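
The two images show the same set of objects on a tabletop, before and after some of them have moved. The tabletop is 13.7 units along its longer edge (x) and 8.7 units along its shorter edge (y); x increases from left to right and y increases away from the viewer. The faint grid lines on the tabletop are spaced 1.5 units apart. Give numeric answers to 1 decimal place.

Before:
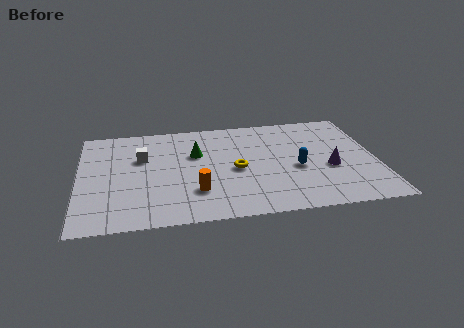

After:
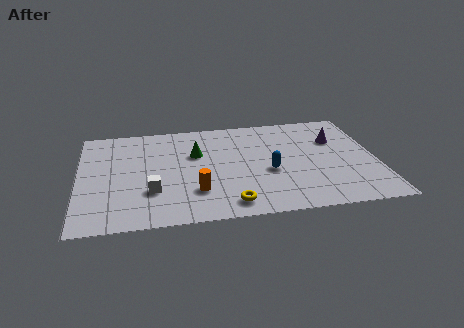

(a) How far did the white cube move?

2.9

The white cube was near (2.9, 5.6) before and (3.3, 2.7) after, so it travelled √(0.4² + 2.9²) ≈ 2.9 units.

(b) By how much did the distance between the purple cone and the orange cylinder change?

+1.2

They were about 6.3 units apart before and 7.5 after — 1.2 units further apart.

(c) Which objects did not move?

the green cone and the orange cylinder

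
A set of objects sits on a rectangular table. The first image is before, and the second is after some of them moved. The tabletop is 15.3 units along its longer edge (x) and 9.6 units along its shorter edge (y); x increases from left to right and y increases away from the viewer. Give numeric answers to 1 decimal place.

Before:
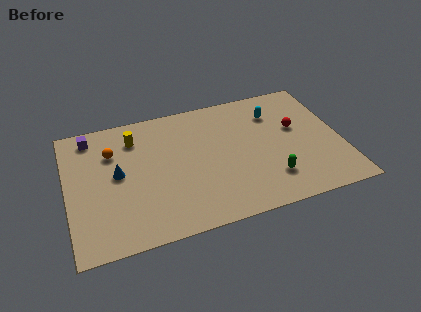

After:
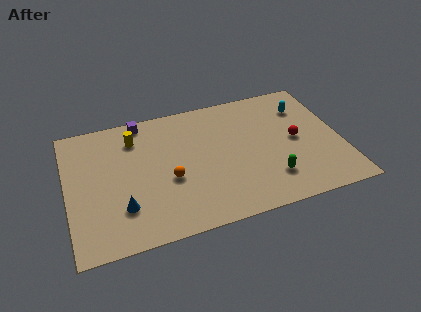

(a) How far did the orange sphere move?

4.2

The orange sphere moved from about (2.6, 6.8) to (5.6, 3.9), a distance of √(3.0² + 2.9²) ≈ 4.2.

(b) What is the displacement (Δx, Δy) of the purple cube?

(2.9, 0.4)

The purple cube was at about (1.5, 8.3) and moved to about (4.4, 8.7).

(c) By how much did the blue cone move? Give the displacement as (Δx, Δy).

(0.1, -2.5)

The blue cone started near (2.8, 5.1) and ended near (2.9, 2.6).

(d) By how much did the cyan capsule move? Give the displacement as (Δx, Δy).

(1.7, 0.0)

The cyan capsule was at about (11.8, 7.2) and moved to about (13.5, 7.2).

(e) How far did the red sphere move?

0.9

The red sphere was near (12.9, 5.7) before and (12.8, 4.8) after, so it travelled √(0.1² + 0.9²) ≈ 0.9 units.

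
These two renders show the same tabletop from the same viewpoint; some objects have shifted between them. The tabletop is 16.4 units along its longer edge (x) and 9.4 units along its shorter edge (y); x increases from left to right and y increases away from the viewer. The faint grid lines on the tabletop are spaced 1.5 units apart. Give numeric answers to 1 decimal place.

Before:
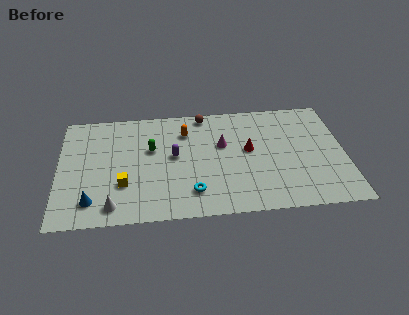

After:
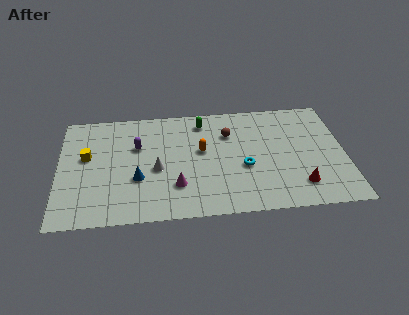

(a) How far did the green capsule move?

3.7

From (5.3, 5.8) to (8.3, 7.9), the green capsule covered √(3.0² + 2.1²) ≈ 3.7 units.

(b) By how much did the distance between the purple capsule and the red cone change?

+5.8

Before: roughly 4.3 units apart; after: 10.1. That's 5.8 units further apart.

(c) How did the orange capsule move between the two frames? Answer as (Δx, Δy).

(0.9, -1.7)

The orange capsule was at about (7.3, 7.1) and moved to about (8.2, 5.4).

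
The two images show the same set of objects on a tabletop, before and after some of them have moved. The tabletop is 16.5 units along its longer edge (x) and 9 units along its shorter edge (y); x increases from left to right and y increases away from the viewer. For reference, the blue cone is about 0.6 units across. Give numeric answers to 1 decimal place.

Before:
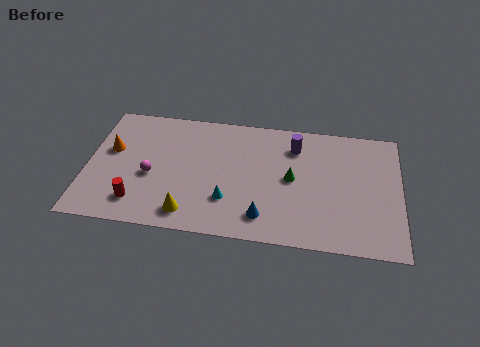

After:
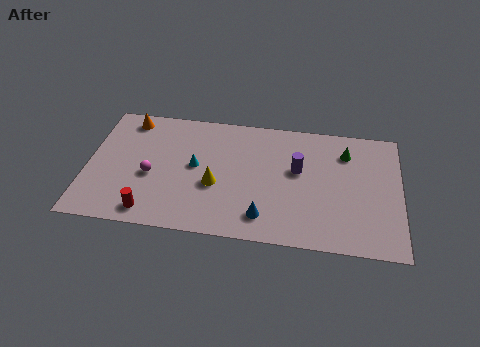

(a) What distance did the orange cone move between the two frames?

2.5

From (1.2, 5.4) to (2.0, 7.8), the orange cone covered √(0.8² + 2.4²) ≈ 2.5 units.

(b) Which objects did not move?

the blue cone and the magenta sphere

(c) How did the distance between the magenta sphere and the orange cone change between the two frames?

+1.5

The distance was about 2.7 in the first image and 4.2 in the second, so they moved 1.5 units further apart.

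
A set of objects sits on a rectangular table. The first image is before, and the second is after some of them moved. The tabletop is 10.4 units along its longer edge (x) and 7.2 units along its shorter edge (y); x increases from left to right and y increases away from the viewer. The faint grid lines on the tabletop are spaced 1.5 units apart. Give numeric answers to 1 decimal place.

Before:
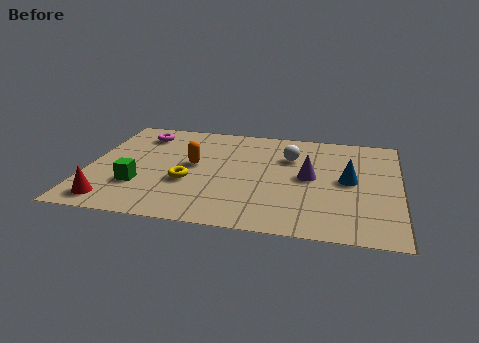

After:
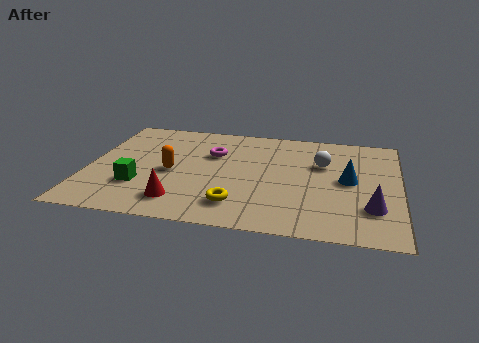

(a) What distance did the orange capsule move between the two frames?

0.9

The orange capsule was near (3.5, 3.9) before and (2.8, 3.3) after, so it travelled √(0.7² + 0.6²) ≈ 0.9 units.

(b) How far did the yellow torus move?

2.1

The yellow torus moved from about (3.4, 2.7) to (5.1, 1.5), a distance of √(1.7² + 1.2²) ≈ 2.1.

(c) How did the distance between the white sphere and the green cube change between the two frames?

+0.9

They were about 5.6 units apart before and 6.5 after — 0.9 units further apart.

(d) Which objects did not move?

the blue cone and the green cube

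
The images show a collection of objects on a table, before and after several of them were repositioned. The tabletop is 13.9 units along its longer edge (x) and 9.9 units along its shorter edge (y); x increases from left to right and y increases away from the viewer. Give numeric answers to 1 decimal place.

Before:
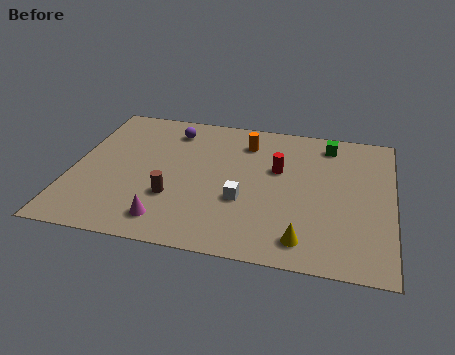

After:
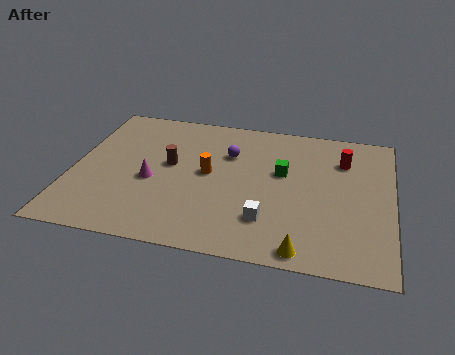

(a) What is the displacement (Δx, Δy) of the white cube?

(1.1, -1.1)

The white cube started near (7.5, 3.6) and ended near (8.6, 2.5).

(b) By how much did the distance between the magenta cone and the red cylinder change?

+2.4

Before: roughly 6.4 units apart; after: 8.8. That's 2.4 units further apart.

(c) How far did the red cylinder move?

3.0

From (8.9, 6.1) to (11.7, 7.3), the red cylinder covered √(2.8² + 1.2²) ≈ 3.0 units.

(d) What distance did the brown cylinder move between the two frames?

2.3

The brown cylinder moved from about (4.5, 3.2) to (4.2, 5.5), a distance of √(0.3² + 2.3²) ≈ 2.3.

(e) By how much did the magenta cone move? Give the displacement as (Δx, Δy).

(-0.9, 2.6)

From the two frames, the magenta cone sits at roughly (4.4, 1.6) before and (3.5, 4.2) after.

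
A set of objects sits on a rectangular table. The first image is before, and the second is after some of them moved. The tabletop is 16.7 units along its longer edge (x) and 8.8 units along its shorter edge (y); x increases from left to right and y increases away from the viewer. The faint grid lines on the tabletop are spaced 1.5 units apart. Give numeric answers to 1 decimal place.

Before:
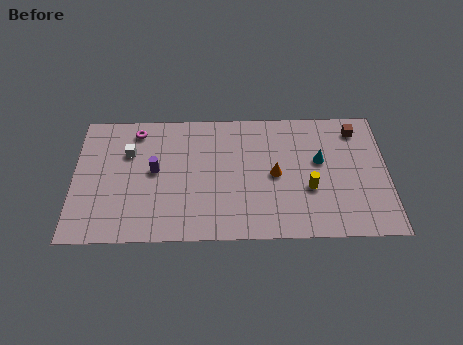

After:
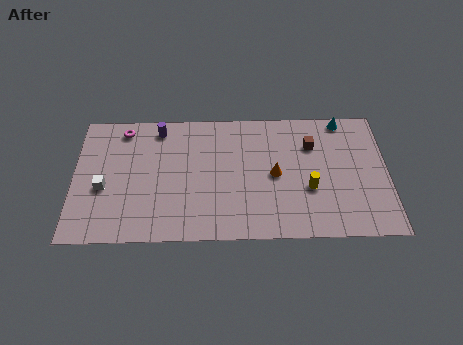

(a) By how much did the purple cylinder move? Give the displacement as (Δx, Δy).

(0.2, 2.9)

The purple cylinder started near (4.3, 4.7) and ended near (4.5, 7.6).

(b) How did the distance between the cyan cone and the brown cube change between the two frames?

-0.5

Before: roughly 2.9 units apart; after: 2.4. That's 0.5 units closer together.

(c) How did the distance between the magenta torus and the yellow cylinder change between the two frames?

+0.7

The distance was about 10.1 in the first image and 10.8 in the second, so they moved 0.7 units further apart.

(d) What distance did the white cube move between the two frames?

2.7

The white cube was near (2.9, 6.0) before and (1.6, 3.6) after, so it travelled √(1.3² + 2.4²) ≈ 2.7 units.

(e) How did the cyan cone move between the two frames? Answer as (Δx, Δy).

(1.3, 2.8)

The cyan cone was at about (13.1, 5.2) and moved to about (14.4, 8.0).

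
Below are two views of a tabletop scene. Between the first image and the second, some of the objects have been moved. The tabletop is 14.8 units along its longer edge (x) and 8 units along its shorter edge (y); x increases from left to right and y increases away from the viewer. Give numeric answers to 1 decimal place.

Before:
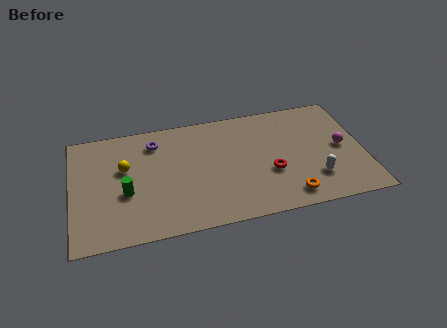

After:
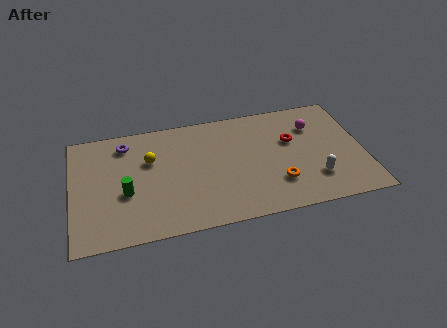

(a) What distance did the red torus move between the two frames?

2.3

From (10.0, 3.0) to (11.2, 5.0), the red torus covered √(1.2² + 2.0²) ≈ 2.3 units.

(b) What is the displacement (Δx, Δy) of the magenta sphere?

(-1.3, 1.8)

The magenta sphere was at about (13.7, 4.0) and moved to about (12.4, 5.8).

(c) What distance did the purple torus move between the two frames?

1.5

The purple torus moved from about (4.3, 6.4) to (2.8, 6.6), a distance of √(1.5² + 0.2²) ≈ 1.5.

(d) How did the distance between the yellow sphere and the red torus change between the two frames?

-0.3

Before: roughly 7.5 units apart; after: 7.2. That's 0.3 units closer together.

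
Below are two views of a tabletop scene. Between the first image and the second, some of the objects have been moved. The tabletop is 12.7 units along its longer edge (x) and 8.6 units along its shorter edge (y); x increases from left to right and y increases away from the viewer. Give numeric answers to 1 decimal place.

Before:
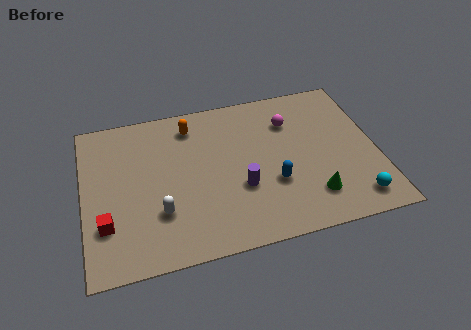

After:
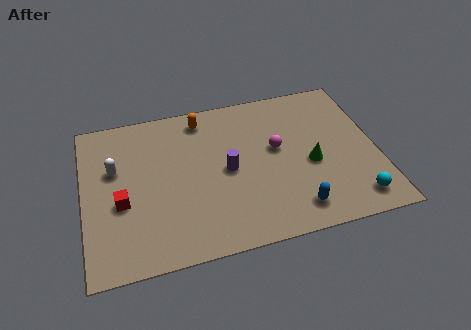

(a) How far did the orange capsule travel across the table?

0.6

The orange capsule moved from about (4.8, 7.1) to (5.3, 7.4), a distance of √(0.5² + 0.3²) ≈ 0.6.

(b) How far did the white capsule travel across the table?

3.3

From (3.2, 2.6) to (1.4, 5.4), the white capsule covered √(1.8² + 2.8²) ≈ 3.3 units.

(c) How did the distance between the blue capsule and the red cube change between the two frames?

+0.4

Before: roughly 7.2 units apart; after: 7.6. That's 0.4 units further apart.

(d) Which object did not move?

the cyan sphere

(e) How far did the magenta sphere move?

1.6

The magenta sphere moved from about (9.1, 6.3) to (8.4, 4.9), a distance of √(0.7² + 1.4²) ≈ 1.6.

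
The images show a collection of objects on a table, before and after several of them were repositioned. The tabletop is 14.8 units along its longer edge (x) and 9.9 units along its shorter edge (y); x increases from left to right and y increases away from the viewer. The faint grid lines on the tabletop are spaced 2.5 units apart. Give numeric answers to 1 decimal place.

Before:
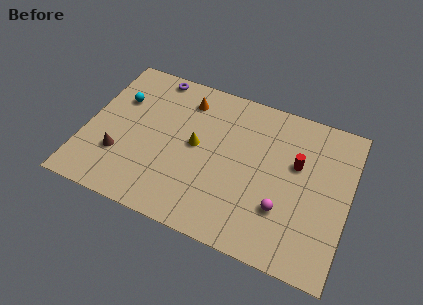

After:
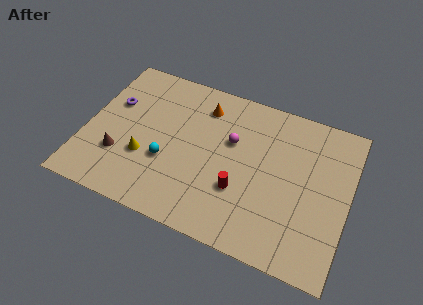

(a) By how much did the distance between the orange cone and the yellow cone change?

+2.4

They were about 2.9 units apart before and 5.3 after — 2.4 units further apart.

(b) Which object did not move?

the brown cone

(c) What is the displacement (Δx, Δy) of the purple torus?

(-2.0, -2.7)

From the two frames, the purple torus sits at roughly (3.3, 9.0) before and (1.3, 6.3) after.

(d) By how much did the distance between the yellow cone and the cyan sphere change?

-3.6

Before: roughly 4.8 units apart; after: 1.2. That's 3.6 units closer together.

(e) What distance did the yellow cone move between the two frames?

3.2

From (6.2, 5.2) to (3.5, 3.4), the yellow cone covered √(2.7² + 1.8²) ≈ 3.2 units.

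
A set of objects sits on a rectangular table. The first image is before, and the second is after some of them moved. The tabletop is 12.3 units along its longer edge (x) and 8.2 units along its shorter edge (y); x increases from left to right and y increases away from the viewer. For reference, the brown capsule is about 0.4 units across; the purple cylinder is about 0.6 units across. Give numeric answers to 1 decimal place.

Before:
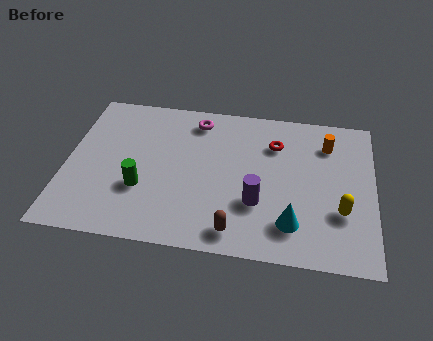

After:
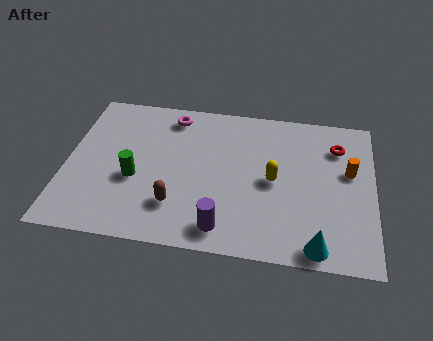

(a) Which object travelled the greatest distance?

the yellow capsule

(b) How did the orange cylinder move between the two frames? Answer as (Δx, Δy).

(0.9, -1.4)

The orange cylinder started near (10.4, 6.3) and ended near (11.3, 4.9).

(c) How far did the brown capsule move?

2.6

The brown capsule was near (6.9, 1.1) before and (4.5, 2.1) after, so it travelled √(2.4² + 1.0²) ≈ 2.6 units.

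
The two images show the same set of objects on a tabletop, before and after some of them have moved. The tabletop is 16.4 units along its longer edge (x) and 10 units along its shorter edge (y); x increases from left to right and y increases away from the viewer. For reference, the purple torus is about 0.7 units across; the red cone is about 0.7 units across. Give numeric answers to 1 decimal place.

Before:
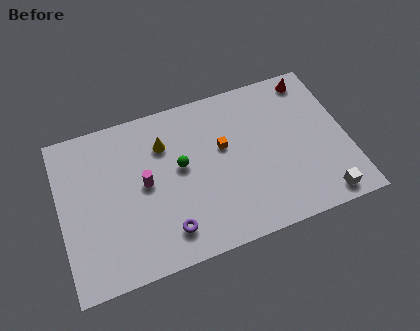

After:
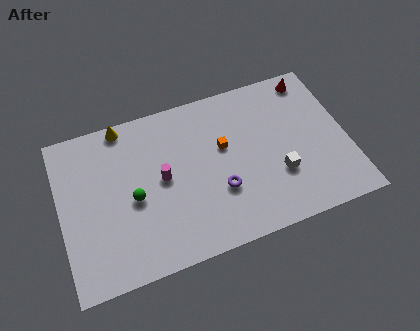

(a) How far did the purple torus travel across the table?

3.4

From (5.8, 1.9) to (8.9, 3.4), the purple torus covered √(3.1² + 1.5²) ≈ 3.4 units.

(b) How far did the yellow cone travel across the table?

2.9

From (6.1, 7.3) to (3.9, 9.2), the yellow cone covered √(2.2² + 1.9²) ≈ 2.9 units.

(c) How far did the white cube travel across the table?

3.2

From (14.6, 1.1) to (12.3, 3.3), the white cube covered √(2.3² + 2.2²) ≈ 3.2 units.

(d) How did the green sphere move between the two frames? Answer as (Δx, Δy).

(-2.8, -1.1)

From the two frames, the green sphere sits at roughly (6.9, 5.6) before and (4.1, 4.5) after.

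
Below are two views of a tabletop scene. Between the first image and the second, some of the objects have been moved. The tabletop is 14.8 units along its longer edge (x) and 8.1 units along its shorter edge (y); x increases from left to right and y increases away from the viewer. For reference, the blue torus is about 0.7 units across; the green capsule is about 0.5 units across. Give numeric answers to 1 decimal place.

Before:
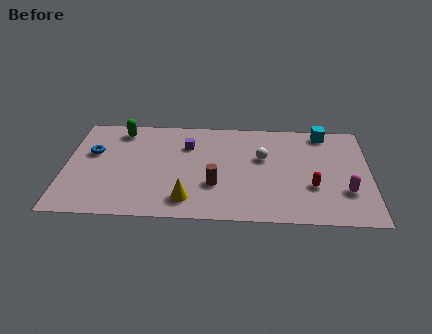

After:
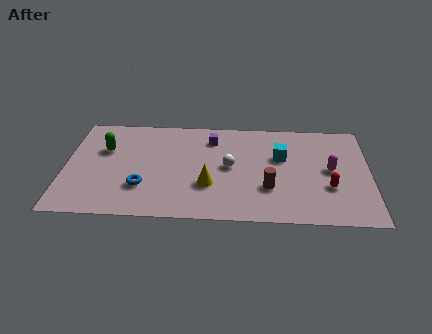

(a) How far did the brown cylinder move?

2.6

From (7.3, 2.7) to (9.9, 2.6), the brown cylinder covered √(2.6² + 0.1²) ≈ 2.6 units.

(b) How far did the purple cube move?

1.3

From (5.9, 5.8) to (7.1, 6.4), the purple cube covered √(1.2² + 0.6²) ≈ 1.3 units.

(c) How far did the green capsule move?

1.7

The green capsule moved from about (2.6, 6.9) to (1.9, 5.3), a distance of √(0.7² + 1.6²) ≈ 1.7.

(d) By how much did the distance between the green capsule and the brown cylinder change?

+2.1

They were about 6.3 units apart before and 8.4 after — 2.1 units further apart.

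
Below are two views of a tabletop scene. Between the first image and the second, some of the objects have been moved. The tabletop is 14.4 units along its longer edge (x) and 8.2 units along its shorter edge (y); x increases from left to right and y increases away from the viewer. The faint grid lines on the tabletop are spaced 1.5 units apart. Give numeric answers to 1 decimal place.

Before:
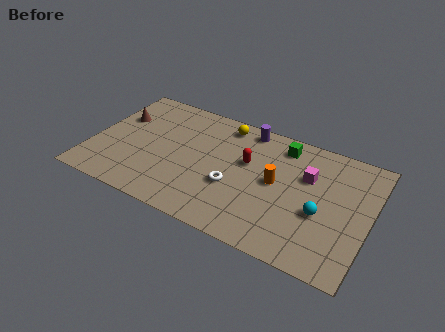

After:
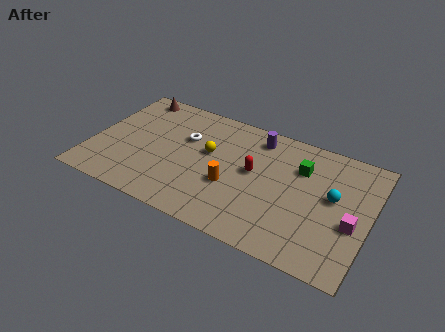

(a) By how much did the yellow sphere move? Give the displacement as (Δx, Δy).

(-0.5, -2.3)

From the two frames, the yellow sphere sits at roughly (6.5, 7.1) before and (6.0, 4.8) after.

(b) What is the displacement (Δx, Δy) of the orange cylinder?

(-2.2, -1.2)

The orange cylinder was at about (9.6, 4.3) and moved to about (7.4, 3.1).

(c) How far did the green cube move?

1.6

From (9.6, 6.9) to (10.7, 5.8), the green cube covered √(1.1² + 1.1²) ≈ 1.6 units.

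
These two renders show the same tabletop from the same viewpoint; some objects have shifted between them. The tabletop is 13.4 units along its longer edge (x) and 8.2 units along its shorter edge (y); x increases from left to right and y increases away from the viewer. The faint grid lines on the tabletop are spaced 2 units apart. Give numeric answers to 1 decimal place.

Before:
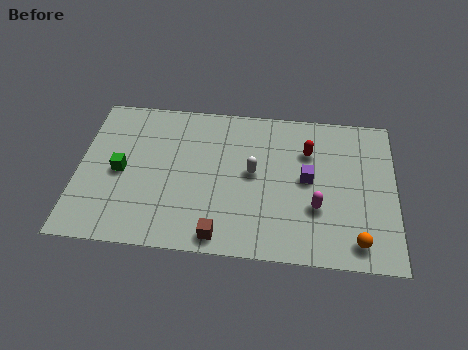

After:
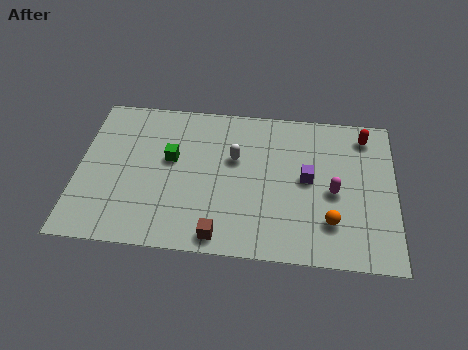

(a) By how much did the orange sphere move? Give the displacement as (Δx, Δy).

(-1.1, 0.9)

The orange sphere was at about (11.8, 1.2) and moved to about (10.7, 2.1).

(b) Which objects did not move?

the brown cube and the purple cube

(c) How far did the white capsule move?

1.1

The white capsule was near (7.4, 4.4) before and (6.6, 5.1) after, so it travelled √(0.8² + 0.7²) ≈ 1.1 units.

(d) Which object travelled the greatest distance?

the red capsule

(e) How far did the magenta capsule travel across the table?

1.1

The magenta capsule moved from about (10.1, 2.8) to (10.8, 3.7), a distance of √(0.7² + 0.9²) ≈ 1.1.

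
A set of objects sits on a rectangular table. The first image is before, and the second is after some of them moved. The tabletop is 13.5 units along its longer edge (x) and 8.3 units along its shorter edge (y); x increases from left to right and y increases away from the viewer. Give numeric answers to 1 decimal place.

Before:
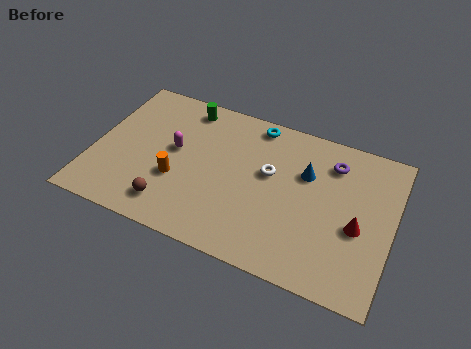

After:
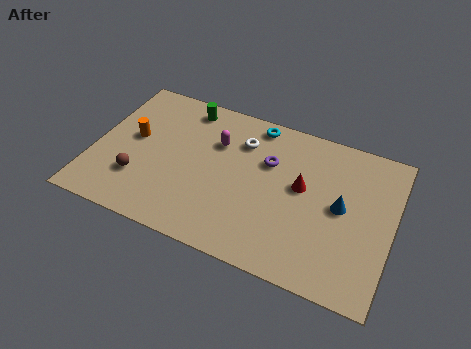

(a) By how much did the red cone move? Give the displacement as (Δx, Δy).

(-2.6, 1.2)

The red cone was at about (12.0, 3.5) and moved to about (9.4, 4.7).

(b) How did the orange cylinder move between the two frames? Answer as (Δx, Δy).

(-2.2, 1.6)

From the two frames, the orange cylinder sits at roughly (3.9, 3.0) before and (1.7, 4.6) after.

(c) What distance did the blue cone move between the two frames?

2.1

The blue cone was near (9.5, 5.5) before and (11.2, 4.3) after, so it travelled √(1.7² + 1.2²) ≈ 2.1 units.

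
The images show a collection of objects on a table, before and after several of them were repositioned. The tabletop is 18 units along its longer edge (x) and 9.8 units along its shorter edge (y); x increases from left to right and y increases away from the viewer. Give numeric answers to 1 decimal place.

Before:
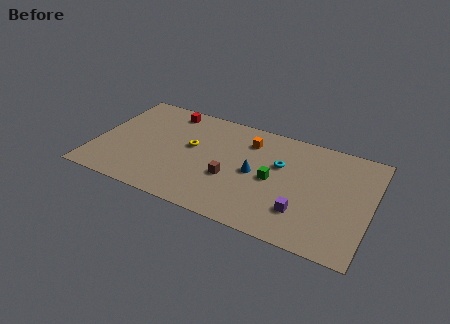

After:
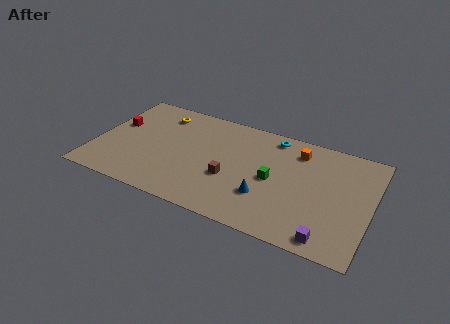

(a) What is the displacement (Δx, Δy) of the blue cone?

(0.9, -1.8)

From the two frames, the blue cone sits at roughly (10.5, 4.8) before and (11.4, 3.0) after.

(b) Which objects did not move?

the brown cube and the green cube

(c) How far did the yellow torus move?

3.4

The yellow torus was near (6.2, 5.6) before and (3.8, 8.0) after, so it travelled √(2.4² + 2.4²) ≈ 3.4 units.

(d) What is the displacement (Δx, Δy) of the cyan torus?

(-0.7, 2.4)

The cyan torus was at about (12.0, 6.2) and moved to about (11.3, 8.6).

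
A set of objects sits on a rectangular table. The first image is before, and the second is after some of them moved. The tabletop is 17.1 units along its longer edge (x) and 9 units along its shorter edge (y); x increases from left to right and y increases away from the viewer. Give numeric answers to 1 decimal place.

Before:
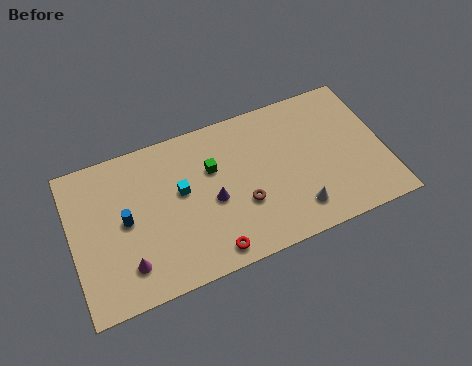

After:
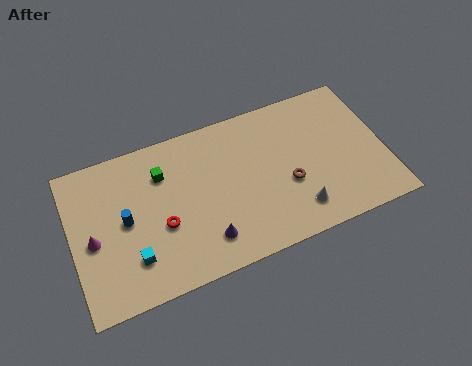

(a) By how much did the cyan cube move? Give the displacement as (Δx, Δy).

(-2.9, -2.9)

The cyan cube started near (6.0, 5.2) and ended near (3.1, 2.3).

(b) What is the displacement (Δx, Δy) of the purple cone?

(-0.6, -2.1)

The purple cone started near (7.6, 4.0) and ended near (7.0, 1.9).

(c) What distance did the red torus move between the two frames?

3.5

The red torus moved from about (7.2, 1.1) to (4.8, 3.6), a distance of √(2.4² + 2.5²) ≈ 3.5.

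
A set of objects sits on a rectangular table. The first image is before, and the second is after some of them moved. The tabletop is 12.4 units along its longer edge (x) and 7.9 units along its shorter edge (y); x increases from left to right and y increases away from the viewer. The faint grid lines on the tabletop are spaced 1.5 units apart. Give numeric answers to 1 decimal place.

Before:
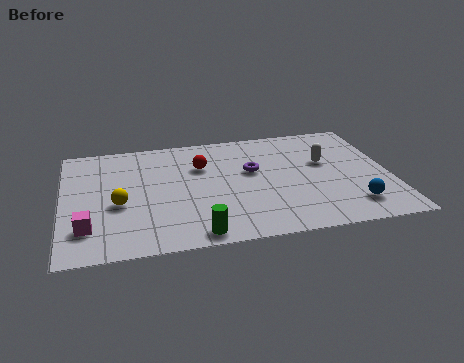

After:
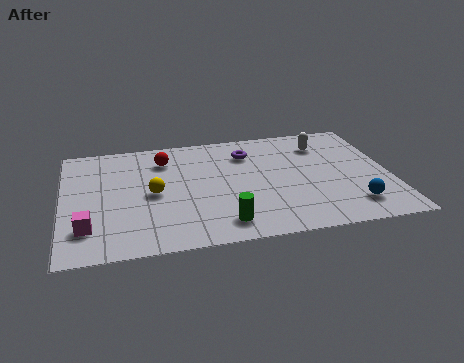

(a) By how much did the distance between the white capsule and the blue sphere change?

+1.3

The distance was about 3.3 in the first image and 4.6 in the second, so they moved 1.3 units further apart.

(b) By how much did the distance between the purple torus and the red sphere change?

+1.2

They were about 2.0 units apart before and 3.2 after — 1.2 units further apart.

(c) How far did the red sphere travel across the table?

1.6

From (5.3, 5.4) to (3.9, 6.1), the red sphere covered √(1.4² + 0.7²) ≈ 1.6 units.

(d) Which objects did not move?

the blue sphere and the magenta cube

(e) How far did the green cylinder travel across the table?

1.1

From (4.9, 0.8) to (5.9, 1.3), the green cylinder covered √(1.0² + 0.5²) ≈ 1.1 units.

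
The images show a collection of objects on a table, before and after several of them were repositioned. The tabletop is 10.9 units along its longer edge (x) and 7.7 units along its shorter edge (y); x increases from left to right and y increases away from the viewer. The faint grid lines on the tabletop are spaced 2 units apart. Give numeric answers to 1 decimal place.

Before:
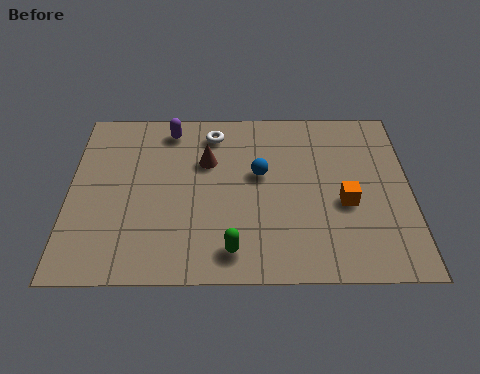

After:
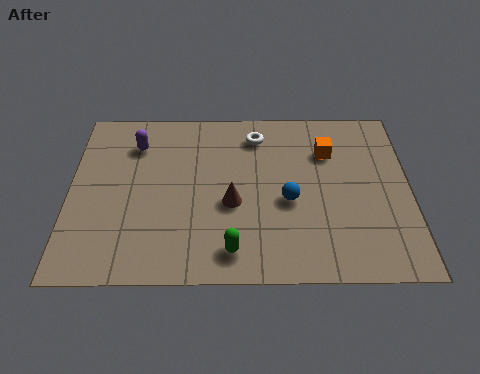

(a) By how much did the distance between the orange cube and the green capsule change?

+1.2

Before: roughly 4.1 units apart; after: 5.3. That's 1.2 units further apart.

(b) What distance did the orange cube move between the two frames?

2.4

The orange cube was near (8.8, 3.2) before and (8.3, 5.5) after, so it travelled √(0.5² + 2.3²) ≈ 2.4 units.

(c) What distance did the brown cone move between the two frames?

2.1

The brown cone moved from about (4.4, 5.1) to (5.2, 3.2), a distance of √(0.8² + 1.9²) ≈ 2.1.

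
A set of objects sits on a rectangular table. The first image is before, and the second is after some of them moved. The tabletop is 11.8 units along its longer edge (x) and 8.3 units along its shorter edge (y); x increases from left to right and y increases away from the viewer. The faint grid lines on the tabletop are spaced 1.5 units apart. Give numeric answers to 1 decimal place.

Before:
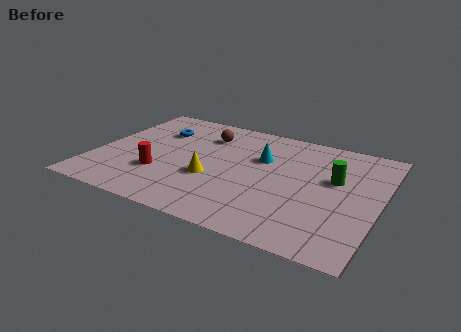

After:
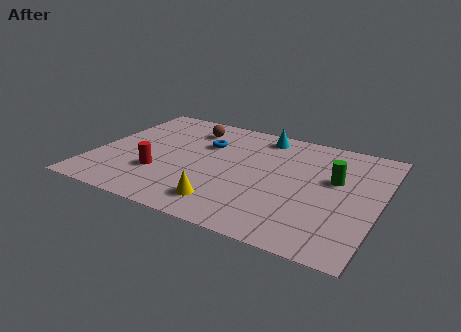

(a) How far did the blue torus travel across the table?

2.1

The blue torus moved from about (2.3, 5.9) to (4.4, 5.6), a distance of √(2.1² + 0.3²) ≈ 2.1.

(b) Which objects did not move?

the red cylinder and the green cylinder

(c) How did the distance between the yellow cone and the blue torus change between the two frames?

+0.4

They were about 3.9 units apart before and 4.3 after — 0.4 units further apart.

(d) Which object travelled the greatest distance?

the blue torus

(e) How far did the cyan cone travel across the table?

1.8

The cyan cone was near (6.8, 5.4) before and (6.6, 7.2) after, so it travelled √(0.2² + 1.8²) ≈ 1.8 units.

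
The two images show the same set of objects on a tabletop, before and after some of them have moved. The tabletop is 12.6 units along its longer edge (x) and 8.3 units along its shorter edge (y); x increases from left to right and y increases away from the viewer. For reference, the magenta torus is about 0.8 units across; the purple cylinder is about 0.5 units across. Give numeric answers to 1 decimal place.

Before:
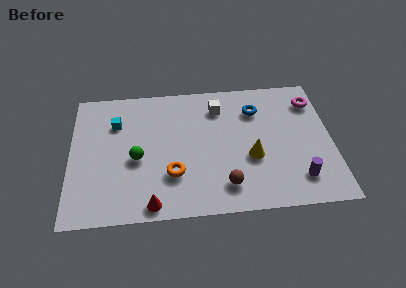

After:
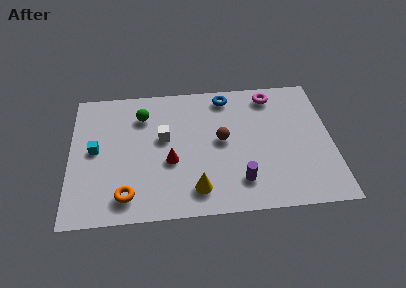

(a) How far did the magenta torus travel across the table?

2.1

From (11.8, 6.5) to (9.8, 7.1), the magenta torus covered √(2.0² + 0.6²) ≈ 2.1 units.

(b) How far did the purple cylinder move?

2.8

The purple cylinder moved from about (10.9, 1.7) to (8.1, 1.8), a distance of √(2.8² + 0.1²) ≈ 2.8.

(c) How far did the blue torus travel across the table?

1.7

The blue torus moved from about (9.0, 6.2) to (7.6, 7.2), a distance of √(1.4² + 1.0²) ≈ 1.7.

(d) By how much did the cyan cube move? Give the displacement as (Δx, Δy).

(-1.0, -1.6)

From the two frames, the cyan cube sits at roughly (2.2, 5.9) before and (1.2, 4.3) after.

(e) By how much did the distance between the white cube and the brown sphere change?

-2.1

Before: roughly 4.9 units apart; after: 2.8. That's 2.1 units closer together.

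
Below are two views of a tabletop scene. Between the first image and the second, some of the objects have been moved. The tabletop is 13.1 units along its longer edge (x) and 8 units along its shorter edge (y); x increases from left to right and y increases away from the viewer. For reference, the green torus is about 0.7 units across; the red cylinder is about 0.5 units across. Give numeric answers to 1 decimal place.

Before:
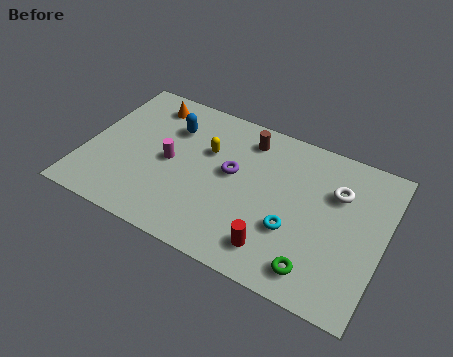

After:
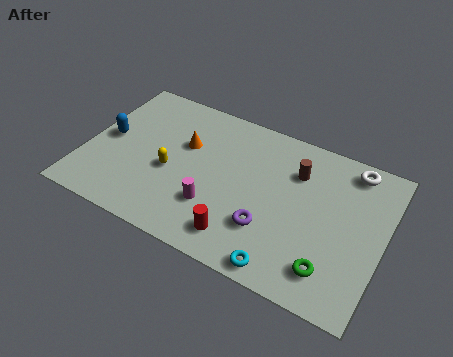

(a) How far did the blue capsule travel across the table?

3.1

The blue capsule moved from about (3.5, 5.8) to (0.9, 4.1), a distance of √(2.6² + 1.7²) ≈ 3.1.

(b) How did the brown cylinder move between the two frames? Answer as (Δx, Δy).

(2.3, -0.8)

From the two frames, the brown cylinder sits at roughly (6.8, 6.6) before and (9.1, 5.8) after.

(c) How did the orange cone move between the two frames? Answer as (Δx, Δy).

(1.9, -1.6)

The orange cone started near (2.3, 6.7) and ended near (4.2, 5.1).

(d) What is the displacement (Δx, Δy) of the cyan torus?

(-0.1, -2.0)

From the two frames, the cyan torus sits at roughly (9.3, 2.8) before and (9.2, 0.8) after.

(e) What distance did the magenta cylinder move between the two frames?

2.7

The magenta cylinder moved from about (3.7, 3.9) to (5.9, 2.4), a distance of √(2.2² + 1.5²) ≈ 2.7.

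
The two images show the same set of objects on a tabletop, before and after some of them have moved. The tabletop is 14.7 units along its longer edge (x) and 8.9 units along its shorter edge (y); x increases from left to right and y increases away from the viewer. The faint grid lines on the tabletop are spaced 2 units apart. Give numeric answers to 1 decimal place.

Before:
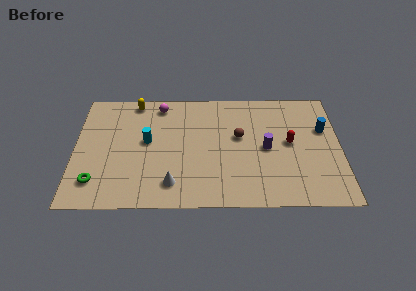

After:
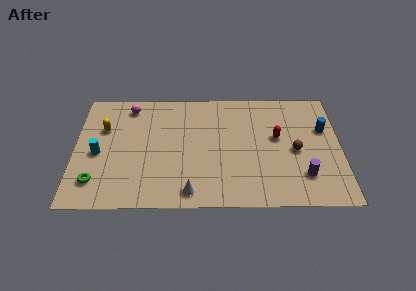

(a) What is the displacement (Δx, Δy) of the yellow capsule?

(-1.7, -2.1)

The yellow capsule was at about (3.3, 8.0) and moved to about (1.6, 5.9).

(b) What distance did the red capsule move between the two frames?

0.8

The red capsule moved from about (11.9, 4.7) to (11.2, 5.1), a distance of √(0.7² + 0.4²) ≈ 0.8.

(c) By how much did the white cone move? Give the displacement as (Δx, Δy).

(1.0, -0.6)

From the two frames, the white cone sits at roughly (5.4, 1.7) before and (6.4, 1.1) after.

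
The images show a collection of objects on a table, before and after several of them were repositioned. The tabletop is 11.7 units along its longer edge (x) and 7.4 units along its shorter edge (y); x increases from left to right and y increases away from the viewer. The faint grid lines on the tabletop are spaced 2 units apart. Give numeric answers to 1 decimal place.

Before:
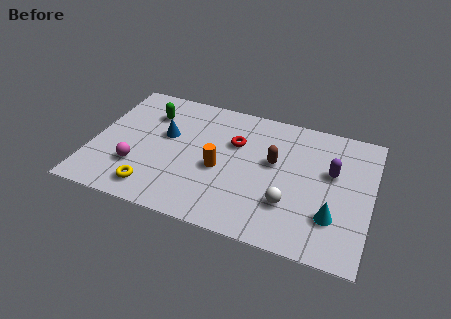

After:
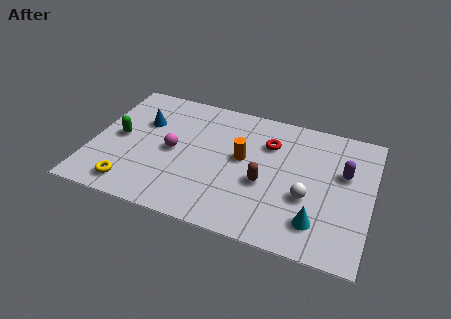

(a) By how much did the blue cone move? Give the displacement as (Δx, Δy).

(-1.0, 0.5)

From the two frames, the blue cone sits at roughly (3.0, 4.4) before and (2.0, 4.9) after.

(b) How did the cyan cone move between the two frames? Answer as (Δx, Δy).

(-0.6, -0.5)

From the two frames, the cyan cone sits at roughly (10.2, 2.1) before and (9.6, 1.6) after.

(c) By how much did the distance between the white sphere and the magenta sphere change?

-0.6

They were about 6.4 units apart before and 5.8 after — 0.6 units closer together.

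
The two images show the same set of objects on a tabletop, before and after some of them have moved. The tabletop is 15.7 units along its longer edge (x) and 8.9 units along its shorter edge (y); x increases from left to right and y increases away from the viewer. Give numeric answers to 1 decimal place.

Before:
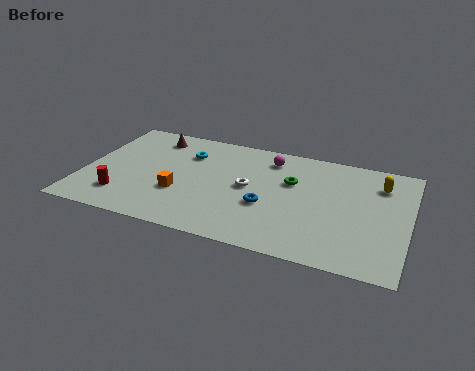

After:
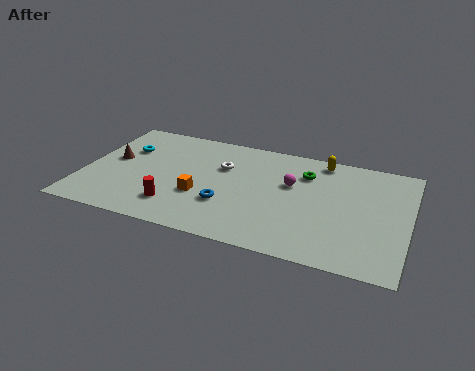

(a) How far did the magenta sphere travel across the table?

2.2

The magenta sphere moved from about (8.8, 7.3) to (10.0, 5.5), a distance of √(1.2² + 1.8²) ≈ 2.2.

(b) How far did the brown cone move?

3.0

The brown cone moved from about (3.0, 7.4) to (1.3, 4.9), a distance of √(1.7² + 2.5²) ≈ 3.0.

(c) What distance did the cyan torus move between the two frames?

3.0

The cyan torus was near (4.8, 6.5) before and (1.8, 6.0) after, so it travelled √(3.0² + 0.5²) ≈ 3.0 units.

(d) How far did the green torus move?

1.1

The green torus was near (10.0, 5.7) before and (10.6, 6.6) after, so it travelled √(0.6² + 0.9²) ≈ 1.1 units.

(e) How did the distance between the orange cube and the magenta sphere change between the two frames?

-1.0

They were about 5.8 units apart before and 4.8 after — 1.0 units closer together.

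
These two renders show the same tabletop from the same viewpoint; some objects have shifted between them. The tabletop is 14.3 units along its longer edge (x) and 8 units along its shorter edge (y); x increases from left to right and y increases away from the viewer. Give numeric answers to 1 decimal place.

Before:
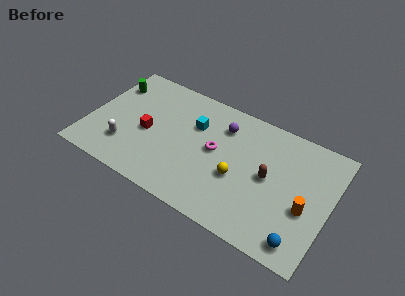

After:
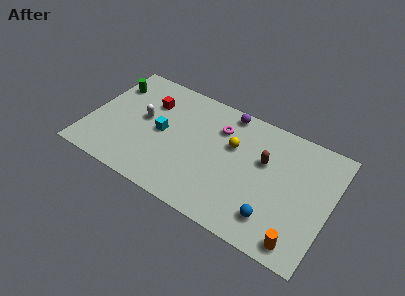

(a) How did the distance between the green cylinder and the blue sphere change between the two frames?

-1.8

They were about 13.1 units apart before and 11.3 after — 1.8 units closer together.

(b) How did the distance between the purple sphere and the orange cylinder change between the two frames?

+2.0

The distance was about 6.0 in the first image and 8.0 in the second, so they moved 2.0 units further apart.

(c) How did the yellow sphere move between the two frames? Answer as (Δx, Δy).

(-0.6, 1.9)

The yellow sphere started near (9.0, 3.2) and ended near (8.4, 5.1).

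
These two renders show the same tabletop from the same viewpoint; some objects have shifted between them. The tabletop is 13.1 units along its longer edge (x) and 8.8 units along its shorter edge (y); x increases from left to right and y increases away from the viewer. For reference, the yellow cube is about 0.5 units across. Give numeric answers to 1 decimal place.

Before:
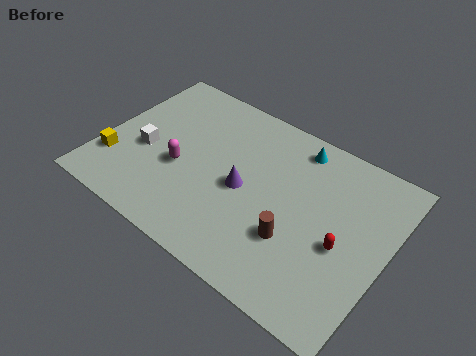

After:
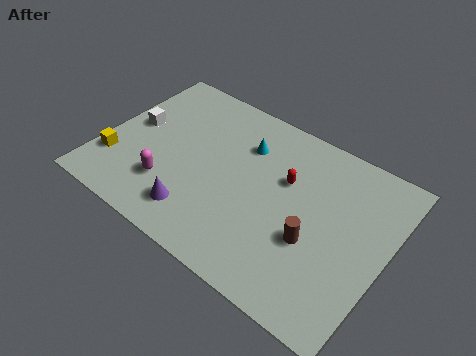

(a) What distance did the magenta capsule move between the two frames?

1.2

From (3.7, 3.6) to (3.4, 2.4), the magenta capsule covered √(0.3² + 1.2²) ≈ 1.2 units.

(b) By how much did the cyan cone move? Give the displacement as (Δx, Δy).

(-2.2, -1.2)

From the two frames, the cyan cone sits at roughly (8.4, 7.6) before and (6.2, 6.4) after.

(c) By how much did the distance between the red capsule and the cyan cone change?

-2.5

They were about 4.7 units apart before and 2.2 after — 2.5 units closer together.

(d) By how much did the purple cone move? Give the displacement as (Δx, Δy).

(-1.7, -2.4)

The purple cone started near (6.6, 4.1) and ended near (4.9, 1.7).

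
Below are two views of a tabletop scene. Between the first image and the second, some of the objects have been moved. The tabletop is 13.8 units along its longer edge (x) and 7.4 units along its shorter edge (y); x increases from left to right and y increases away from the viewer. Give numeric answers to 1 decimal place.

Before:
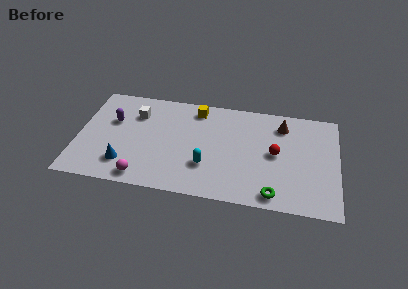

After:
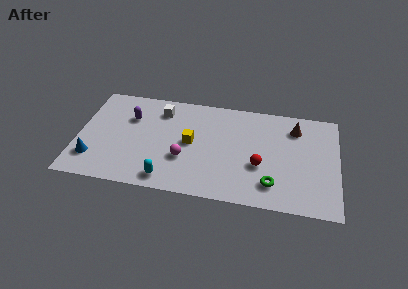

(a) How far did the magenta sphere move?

2.7

The magenta sphere was near (3.6, 0.9) before and (5.7, 2.6) after, so it travelled √(2.1² + 1.7²) ≈ 2.7 units.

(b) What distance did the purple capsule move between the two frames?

1.0

From (1.8, 4.7) to (2.7, 5.1), the purple capsule covered √(0.9² + 0.4²) ≈ 1.0 units.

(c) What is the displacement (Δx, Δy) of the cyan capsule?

(-2.0, -1.3)

From the two frames, the cyan capsule sits at roughly (6.9, 2.3) before and (4.9, 1.0) after.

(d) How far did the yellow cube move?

2.5

The yellow cube moved from about (6.2, 6.3) to (6.0, 3.8), a distance of √(0.2² + 2.5²) ≈ 2.5.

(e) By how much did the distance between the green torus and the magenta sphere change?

-2.1

The distance was about 6.9 in the first image and 4.8 in the second, so they moved 2.1 units closer together.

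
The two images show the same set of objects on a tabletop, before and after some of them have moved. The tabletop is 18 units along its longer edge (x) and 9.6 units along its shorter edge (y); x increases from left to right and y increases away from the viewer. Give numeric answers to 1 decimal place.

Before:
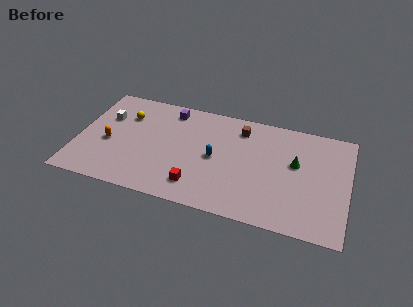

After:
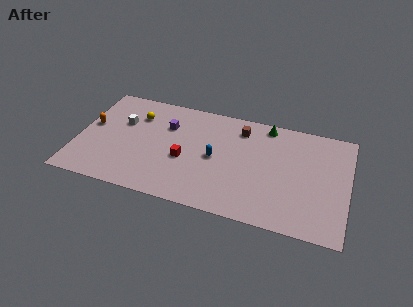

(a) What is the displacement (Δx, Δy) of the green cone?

(-2.1, 2.9)

The green cone was at about (14.5, 5.7) and moved to about (12.4, 8.6).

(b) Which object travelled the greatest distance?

the green cone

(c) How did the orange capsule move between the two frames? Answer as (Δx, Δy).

(-1.3, 1.3)

The orange capsule was at about (2.1, 4.1) and moved to about (0.8, 5.4).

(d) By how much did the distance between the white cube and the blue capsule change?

-1.1

They were about 7.7 units apart before and 6.6 after — 1.1 units closer together.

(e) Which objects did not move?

the brown cube and the blue capsule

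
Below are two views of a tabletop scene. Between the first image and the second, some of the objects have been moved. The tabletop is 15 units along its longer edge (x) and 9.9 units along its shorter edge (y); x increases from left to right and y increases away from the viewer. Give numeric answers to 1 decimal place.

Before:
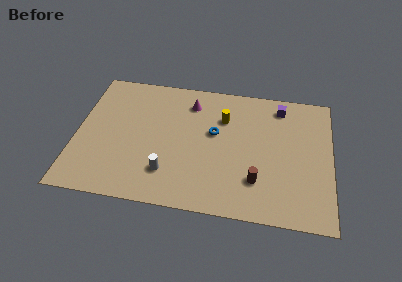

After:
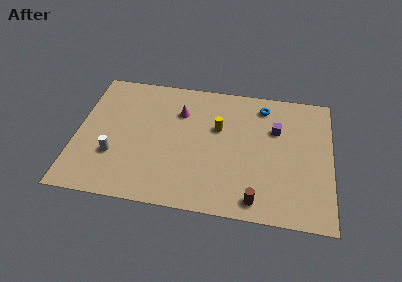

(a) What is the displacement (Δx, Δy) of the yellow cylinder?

(-0.3, -0.8)

The yellow cylinder was at about (8.6, 7.0) and moved to about (8.3, 6.2).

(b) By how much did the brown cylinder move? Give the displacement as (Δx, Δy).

(0.0, -1.4)

The brown cylinder started near (10.7, 2.6) and ended near (10.7, 1.2).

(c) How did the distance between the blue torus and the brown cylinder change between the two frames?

+3.0

Before: roughly 4.1 units apart; after: 7.1. That's 3.0 units further apart.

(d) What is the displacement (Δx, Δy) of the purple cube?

(-0.2, -1.8)

The purple cube was at about (11.9, 8.4) and moved to about (11.7, 6.6).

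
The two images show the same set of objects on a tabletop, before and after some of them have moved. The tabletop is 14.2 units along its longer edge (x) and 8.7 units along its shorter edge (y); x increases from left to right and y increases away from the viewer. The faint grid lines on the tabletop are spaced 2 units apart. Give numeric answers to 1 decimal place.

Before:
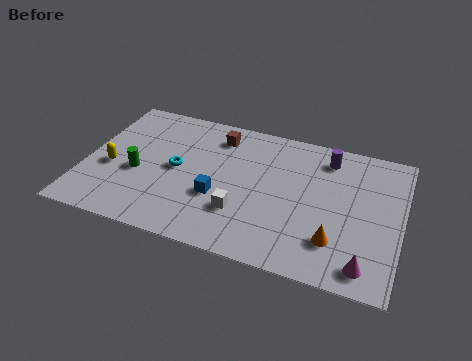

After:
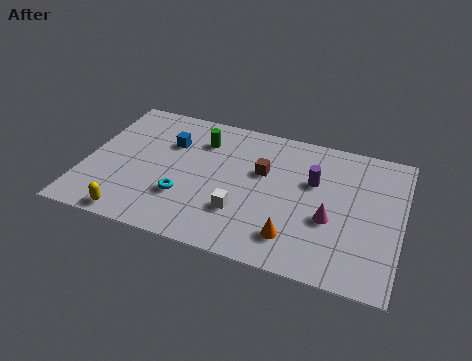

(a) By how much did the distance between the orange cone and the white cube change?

-1.7

Before: roughly 4.2 units apart; after: 2.5. That's 1.7 units closer together.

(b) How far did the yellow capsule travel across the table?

3.1

The yellow capsule was near (1.2, 3.6) before and (2.5, 0.8) after, so it travelled √(1.3² + 2.8²) ≈ 3.1 units.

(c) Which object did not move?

the white cube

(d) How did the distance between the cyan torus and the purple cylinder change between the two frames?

-0.9

Before: roughly 7.2 units apart; after: 6.3. That's 0.9 units closer together.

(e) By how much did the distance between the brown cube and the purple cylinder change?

-2.7

They were about 5.0 units apart before and 2.3 after — 2.7 units closer together.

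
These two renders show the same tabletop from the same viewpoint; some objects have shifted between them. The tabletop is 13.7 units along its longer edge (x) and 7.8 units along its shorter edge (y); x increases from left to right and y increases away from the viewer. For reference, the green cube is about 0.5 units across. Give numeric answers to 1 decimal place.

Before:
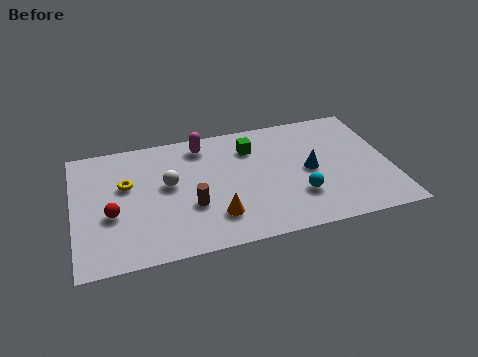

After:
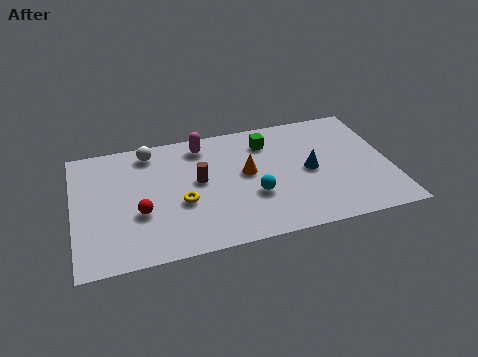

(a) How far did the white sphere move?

2.4

The white sphere was near (4.1, 4.4) before and (3.4, 6.7) after, so it travelled √(0.7² + 2.3²) ≈ 2.4 units.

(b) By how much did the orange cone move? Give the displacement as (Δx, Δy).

(1.5, 2.4)

From the two frames, the orange cone sits at roughly (6.0, 1.9) before and (7.5, 4.3) after.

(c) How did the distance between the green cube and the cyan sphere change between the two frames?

-0.6

Before: roughly 4.0 units apart; after: 3.4. That's 0.6 units closer together.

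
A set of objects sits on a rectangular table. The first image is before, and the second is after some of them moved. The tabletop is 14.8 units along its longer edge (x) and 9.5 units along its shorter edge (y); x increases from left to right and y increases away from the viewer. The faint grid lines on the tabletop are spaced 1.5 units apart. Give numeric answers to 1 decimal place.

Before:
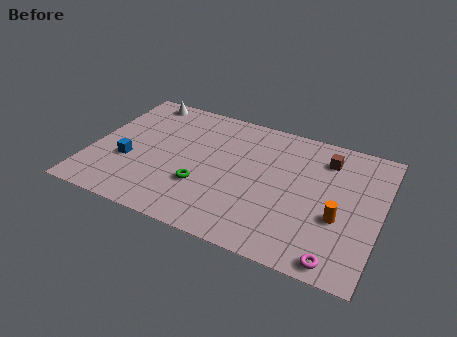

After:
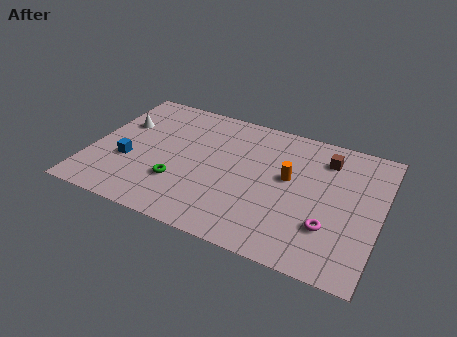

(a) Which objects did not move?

the brown cube and the blue cube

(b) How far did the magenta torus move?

2.0

The magenta torus moved from about (13.0, 0.9) to (12.4, 2.8), a distance of √(0.6² + 1.9²) ≈ 2.0.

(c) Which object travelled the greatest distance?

the orange cylinder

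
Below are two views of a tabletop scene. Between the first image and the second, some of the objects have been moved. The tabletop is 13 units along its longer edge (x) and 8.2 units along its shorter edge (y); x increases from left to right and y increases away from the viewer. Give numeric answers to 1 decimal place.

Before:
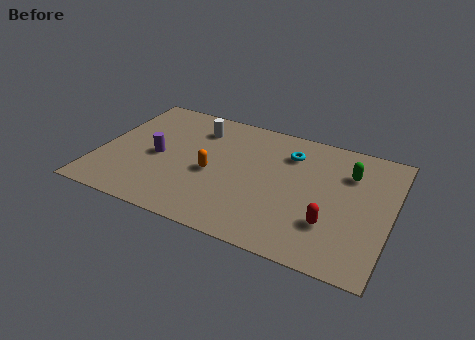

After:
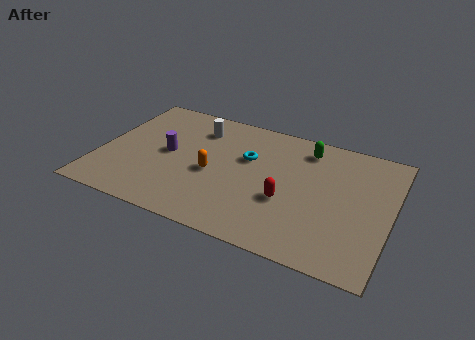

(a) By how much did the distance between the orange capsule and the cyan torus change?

-2.0

They were about 4.1 units apart before and 2.1 after — 2.0 units closer together.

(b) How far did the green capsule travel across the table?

2.2

The green capsule was near (11.0, 5.9) before and (9.0, 6.8) after, so it travelled √(2.0² + 0.9²) ≈ 2.2 units.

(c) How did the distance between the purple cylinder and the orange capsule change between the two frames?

-0.3

The distance was about 2.5 in the first image and 2.2 in the second, so they moved 0.3 units closer together.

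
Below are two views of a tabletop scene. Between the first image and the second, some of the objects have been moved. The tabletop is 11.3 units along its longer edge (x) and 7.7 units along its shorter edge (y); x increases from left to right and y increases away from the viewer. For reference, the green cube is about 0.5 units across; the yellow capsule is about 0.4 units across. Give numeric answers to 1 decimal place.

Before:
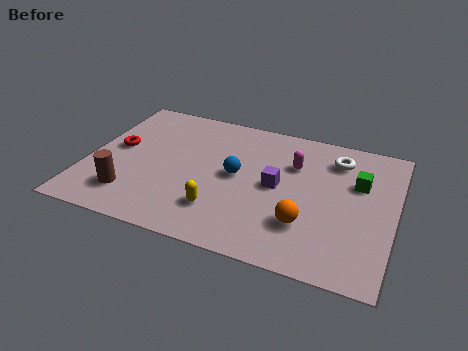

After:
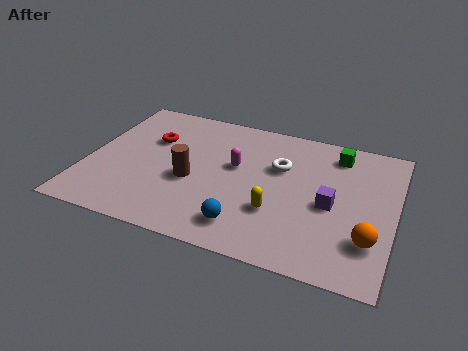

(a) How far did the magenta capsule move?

2.2

The magenta capsule was near (7.5, 5.3) before and (5.4, 4.5) after, so it travelled √(2.1² + 0.8²) ≈ 2.2 units.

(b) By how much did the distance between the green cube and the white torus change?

+1.0

Before: roughly 1.4 units apart; after: 2.4. That's 1.0 units further apart.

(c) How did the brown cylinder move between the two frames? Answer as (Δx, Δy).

(2.1, 1.5)

From the two frames, the brown cylinder sits at roughly (1.8, 1.7) before and (3.9, 3.2) after.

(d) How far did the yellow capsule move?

2.1

The yellow capsule was near (5.1, 1.9) before and (7.1, 2.5) after, so it travelled √(2.0² + 0.6²) ≈ 2.1 units.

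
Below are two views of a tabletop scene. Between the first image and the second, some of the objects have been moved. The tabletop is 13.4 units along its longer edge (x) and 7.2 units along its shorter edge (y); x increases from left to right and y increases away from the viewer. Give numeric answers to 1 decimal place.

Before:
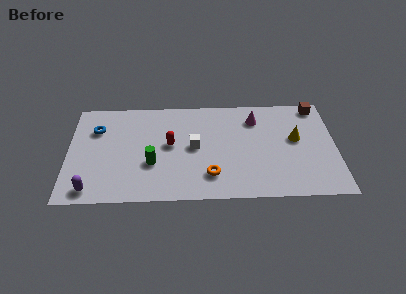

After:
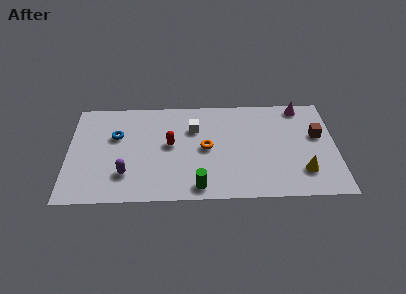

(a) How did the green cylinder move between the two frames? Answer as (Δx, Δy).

(2.3, -1.7)

The green cylinder was at about (4.2, 2.6) and moved to about (6.5, 0.9).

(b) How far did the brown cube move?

2.1

The brown cube was near (12.5, 6.4) before and (12.5, 4.3) after, so it travelled √(0.0² + 2.1²) ≈ 2.1 units.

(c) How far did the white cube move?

1.3

The white cube was near (6.3, 3.7) before and (6.3, 5.0) after, so it travelled √(0.0² + 1.3²) ≈ 1.3 units.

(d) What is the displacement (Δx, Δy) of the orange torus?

(-0.2, 1.9)

The orange torus started near (7.1, 1.7) and ended near (6.9, 3.6).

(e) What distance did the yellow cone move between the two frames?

2.3

The yellow cone was near (11.4, 4.1) before and (11.7, 1.8) after, so it travelled √(0.3² + 2.3²) ≈ 2.3 units.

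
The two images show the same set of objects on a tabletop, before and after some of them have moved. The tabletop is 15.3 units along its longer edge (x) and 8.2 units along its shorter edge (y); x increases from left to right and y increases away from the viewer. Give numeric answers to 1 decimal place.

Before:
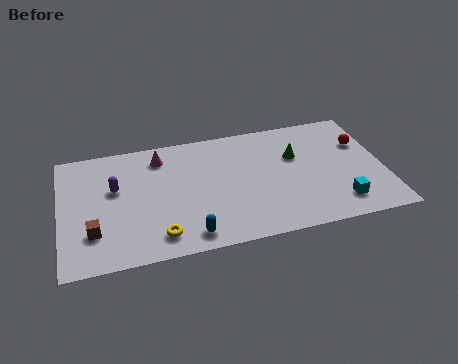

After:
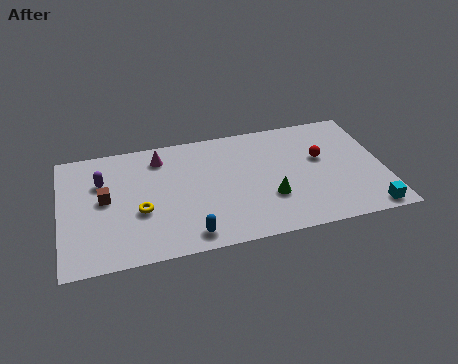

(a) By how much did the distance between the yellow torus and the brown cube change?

-1.1

Before: roughly 3.1 units apart; after: 2.0. That's 1.1 units closer together.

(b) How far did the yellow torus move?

2.0

The yellow torus moved from about (4.5, 1.4) to (3.7, 3.2), a distance of √(0.8² + 1.8²) ≈ 2.0.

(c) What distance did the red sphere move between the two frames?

2.1

The red sphere moved from about (14.4, 5.5) to (12.4, 4.9), a distance of √(2.0² + 0.6²) ≈ 2.1.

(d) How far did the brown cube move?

2.2

The brown cube moved from about (1.5, 2.3) to (2.1, 4.4), a distance of √(0.6² + 2.1²) ≈ 2.2.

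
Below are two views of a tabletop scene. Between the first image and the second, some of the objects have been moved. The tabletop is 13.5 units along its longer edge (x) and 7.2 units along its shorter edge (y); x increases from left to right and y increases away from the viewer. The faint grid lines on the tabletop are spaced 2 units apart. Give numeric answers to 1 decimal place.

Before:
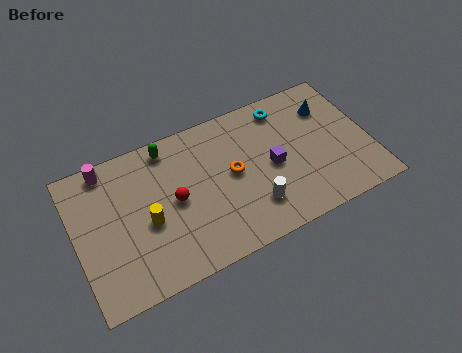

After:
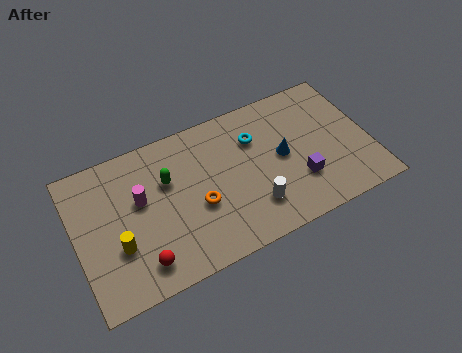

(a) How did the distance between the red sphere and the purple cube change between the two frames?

+3.0

Before: roughly 4.5 units apart; after: 7.5. That's 3.0 units further apart.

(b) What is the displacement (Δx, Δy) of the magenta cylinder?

(1.3, -2.1)

The magenta cylinder was at about (1.7, 6.4) and moved to about (3.0, 4.3).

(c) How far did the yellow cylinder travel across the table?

1.5

The yellow cylinder moved from about (3.2, 3.1) to (1.8, 2.5), a distance of √(1.4² + 0.6²) ≈ 1.5.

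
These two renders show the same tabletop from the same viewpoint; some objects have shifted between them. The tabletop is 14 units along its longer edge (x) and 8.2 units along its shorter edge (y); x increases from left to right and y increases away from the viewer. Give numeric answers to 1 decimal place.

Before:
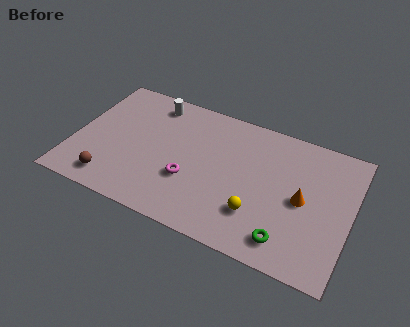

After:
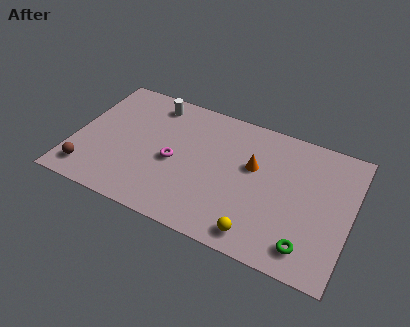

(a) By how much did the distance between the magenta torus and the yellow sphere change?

+1.7

They were about 3.6 units apart before and 5.3 after — 1.7 units further apart.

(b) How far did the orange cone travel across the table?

2.8

The orange cone was near (11.6, 4.0) before and (9.0, 5.0) after, so it travelled √(2.6² + 1.0²) ≈ 2.8 units.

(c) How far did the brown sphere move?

1.2

The brown sphere was near (2.2, 1.3) before and (1.0, 1.4) after, so it travelled √(1.2² + 0.1²) ≈ 1.2 units.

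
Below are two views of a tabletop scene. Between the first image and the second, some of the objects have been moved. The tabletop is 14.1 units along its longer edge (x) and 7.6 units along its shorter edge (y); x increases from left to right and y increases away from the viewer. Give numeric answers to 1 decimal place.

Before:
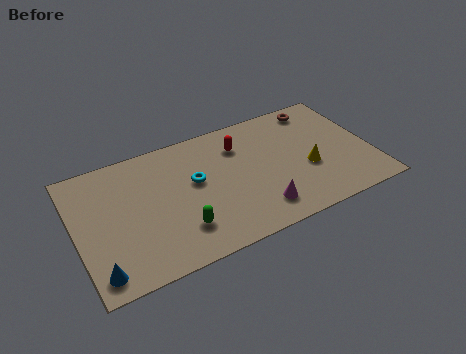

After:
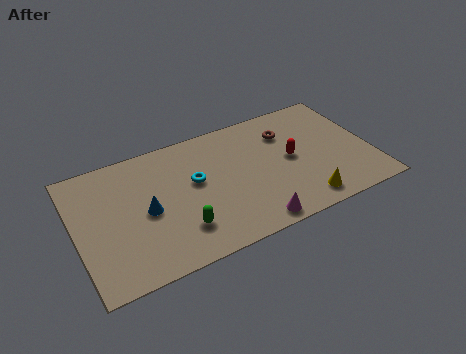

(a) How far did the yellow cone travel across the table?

2.0

From (11.0, 3.0) to (10.5, 1.1), the yellow cone covered √(0.5² + 1.9²) ≈ 2.0 units.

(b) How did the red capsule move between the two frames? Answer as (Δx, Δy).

(2.3, -1.8)

From the two frames, the red capsule sits at roughly (8.0, 5.7) before and (10.3, 3.9) after.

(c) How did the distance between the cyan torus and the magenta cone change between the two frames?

+0.3

The distance was about 4.0 in the first image and 4.3 in the second, so they moved 0.3 units further apart.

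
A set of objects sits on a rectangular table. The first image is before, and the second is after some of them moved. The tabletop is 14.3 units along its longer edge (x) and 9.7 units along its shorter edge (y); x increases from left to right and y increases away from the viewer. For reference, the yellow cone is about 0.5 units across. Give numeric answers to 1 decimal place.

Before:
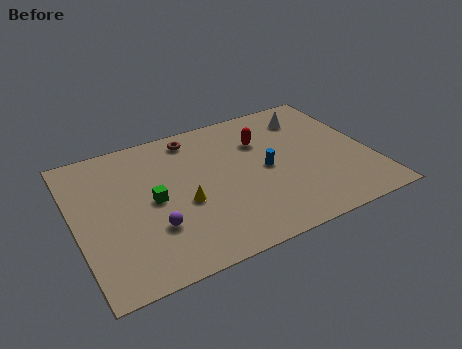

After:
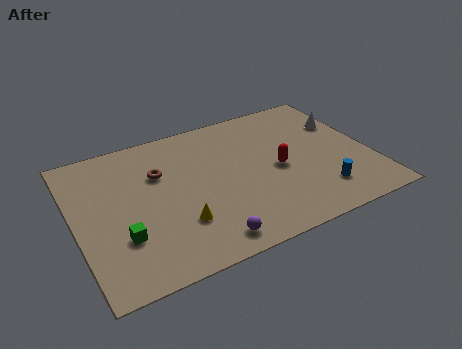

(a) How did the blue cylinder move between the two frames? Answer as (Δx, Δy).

(2.3, -2.6)

The blue cylinder started near (9.2, 4.7) and ended near (11.5, 2.1).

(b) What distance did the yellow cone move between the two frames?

1.3

The yellow cone was near (5.1, 4.0) before and (4.7, 2.8) after, so it travelled √(0.4² + 1.2²) ≈ 1.3 units.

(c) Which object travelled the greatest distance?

the blue cylinder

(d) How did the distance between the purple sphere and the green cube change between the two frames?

+2.4

The distance was about 1.8 in the first image and 4.2 in the second, so they moved 2.4 units further apart.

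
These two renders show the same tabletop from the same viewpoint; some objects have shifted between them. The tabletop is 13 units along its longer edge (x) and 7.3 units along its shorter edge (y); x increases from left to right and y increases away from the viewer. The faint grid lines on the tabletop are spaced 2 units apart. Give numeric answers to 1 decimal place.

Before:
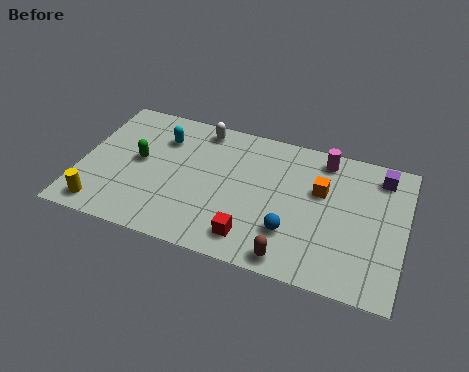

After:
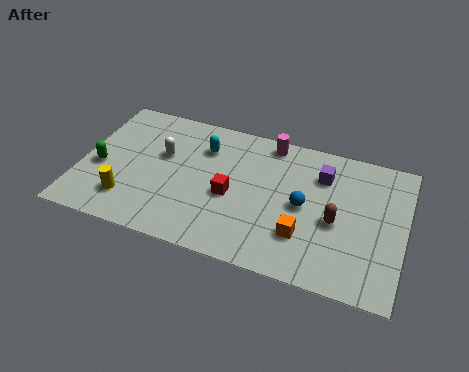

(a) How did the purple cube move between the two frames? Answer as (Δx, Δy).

(-2.3, -0.7)

The purple cube was at about (11.9, 6.1) and moved to about (9.6, 5.4).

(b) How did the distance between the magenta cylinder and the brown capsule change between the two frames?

-1.2

Before: roughly 5.6 units apart; after: 4.4. That's 1.2 units closer together.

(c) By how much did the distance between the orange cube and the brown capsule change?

-2.3

They were about 3.9 units apart before and 1.6 after — 2.3 units closer together.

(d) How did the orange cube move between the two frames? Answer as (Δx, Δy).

(-0.5, -2.5)

The orange cube started near (9.6, 4.6) and ended near (9.1, 2.1).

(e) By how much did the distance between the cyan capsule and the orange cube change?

-1.1

The distance was about 6.5 in the first image and 5.4 in the second, so they moved 1.1 units closer together.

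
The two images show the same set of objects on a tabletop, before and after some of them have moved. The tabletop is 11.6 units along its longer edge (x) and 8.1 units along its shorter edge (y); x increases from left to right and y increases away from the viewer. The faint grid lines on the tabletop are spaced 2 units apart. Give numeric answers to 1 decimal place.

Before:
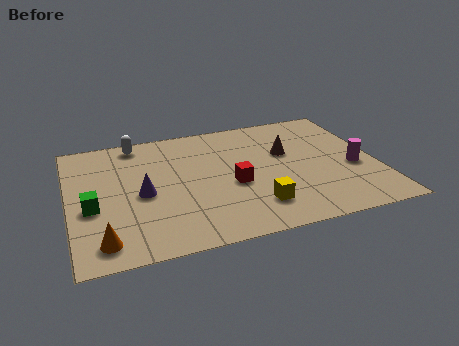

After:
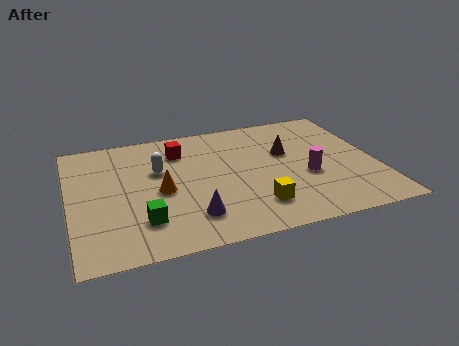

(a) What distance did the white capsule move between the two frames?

2.2

The white capsule was near (2.7, 7.2) before and (3.4, 5.1) after, so it travelled √(0.7² + 2.1²) ≈ 2.2 units.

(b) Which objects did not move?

the yellow cube and the brown cone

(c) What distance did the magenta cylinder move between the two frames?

1.8

From (10.7, 3.3) to (8.9, 3.2), the magenta cylinder covered √(1.8² + 0.1²) ≈ 1.8 units.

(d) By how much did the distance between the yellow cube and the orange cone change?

-1.8

Before: roughly 5.7 units apart; after: 3.9. That's 1.8 units closer together.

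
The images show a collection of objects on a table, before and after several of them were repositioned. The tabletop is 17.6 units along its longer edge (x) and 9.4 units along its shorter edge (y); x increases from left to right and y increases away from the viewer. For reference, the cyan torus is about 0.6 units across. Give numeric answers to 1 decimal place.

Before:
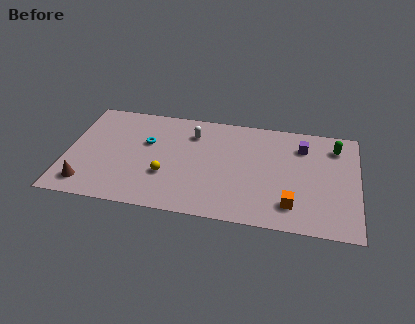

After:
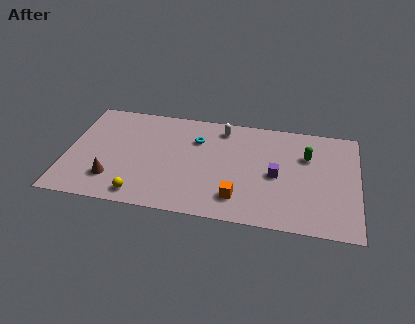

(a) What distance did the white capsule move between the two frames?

2.0

The white capsule was near (7.5, 7.2) before and (9.3, 8.0) after, so it travelled √(1.8² + 0.8²) ≈ 2.0 units.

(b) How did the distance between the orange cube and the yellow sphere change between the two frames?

-1.8

The distance was about 7.7 in the first image and 5.9 in the second, so they moved 1.8 units closer together.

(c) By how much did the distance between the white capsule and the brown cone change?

+0.3

Before: roughly 8.3 units apart; after: 8.6. That's 0.3 units further apart.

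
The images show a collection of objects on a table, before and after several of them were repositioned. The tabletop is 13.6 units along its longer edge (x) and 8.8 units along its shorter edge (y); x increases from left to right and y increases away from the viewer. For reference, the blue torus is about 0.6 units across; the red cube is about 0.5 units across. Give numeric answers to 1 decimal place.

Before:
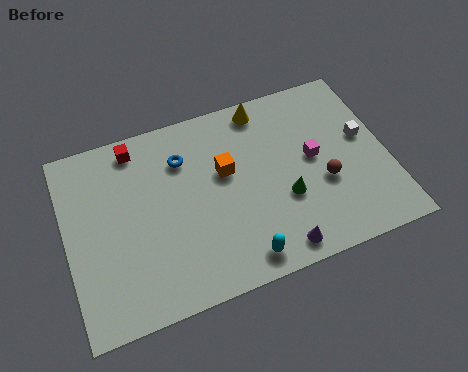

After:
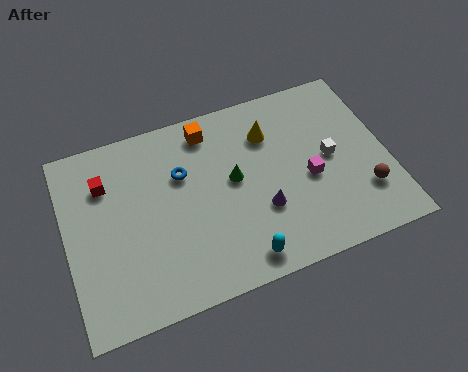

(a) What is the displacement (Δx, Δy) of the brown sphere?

(1.6, -1.0)

From the two frames, the brown sphere sits at roughly (10.8, 3.4) before and (12.4, 2.4) after.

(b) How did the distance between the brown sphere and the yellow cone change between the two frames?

+0.6

Before: roughly 4.9 units apart; after: 5.5. That's 0.6 units further apart.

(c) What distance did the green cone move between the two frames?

2.6

From (9.1, 3.2) to (7.1, 4.8), the green cone covered √(2.0² + 1.6²) ≈ 2.6 units.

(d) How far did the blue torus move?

0.7

From (5.1, 6.5) to (5.0, 5.8), the blue torus covered √(0.1² + 0.7²) ≈ 0.7 units.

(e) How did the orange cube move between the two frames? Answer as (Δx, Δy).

(-0.5, 2.2)

From the two frames, the orange cube sits at roughly (6.8, 5.3) before and (6.3, 7.5) after.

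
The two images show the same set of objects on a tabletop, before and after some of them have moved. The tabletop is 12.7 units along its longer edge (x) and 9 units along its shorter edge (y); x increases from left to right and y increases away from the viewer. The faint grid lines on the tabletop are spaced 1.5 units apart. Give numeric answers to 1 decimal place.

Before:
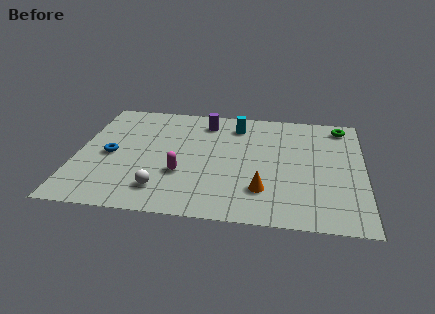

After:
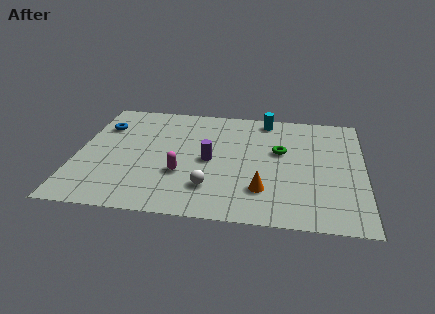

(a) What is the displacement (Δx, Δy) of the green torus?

(-2.7, -2.4)

The green torus started near (11.7, 7.8) and ended near (9.0, 5.4).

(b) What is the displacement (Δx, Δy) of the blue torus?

(-0.5, 2.3)

From the two frames, the blue torus sits at roughly (1.5, 4.2) before and (1.0, 6.5) after.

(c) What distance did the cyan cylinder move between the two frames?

1.5

From (7.0, 7.3) to (8.3, 8.0), the cyan cylinder covered √(1.3² + 0.7²) ≈ 1.5 units.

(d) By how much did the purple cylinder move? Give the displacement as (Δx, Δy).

(0.3, -3.1)

The purple cylinder was at about (5.6, 7.4) and moved to about (5.9, 4.3).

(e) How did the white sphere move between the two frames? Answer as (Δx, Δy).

(2.1, 0.4)

The white sphere was at about (3.9, 1.8) and moved to about (6.0, 2.2).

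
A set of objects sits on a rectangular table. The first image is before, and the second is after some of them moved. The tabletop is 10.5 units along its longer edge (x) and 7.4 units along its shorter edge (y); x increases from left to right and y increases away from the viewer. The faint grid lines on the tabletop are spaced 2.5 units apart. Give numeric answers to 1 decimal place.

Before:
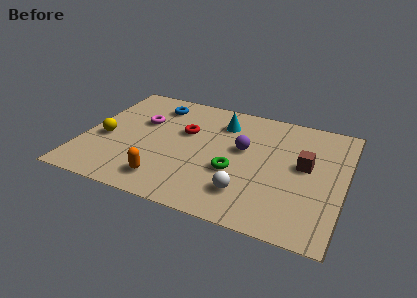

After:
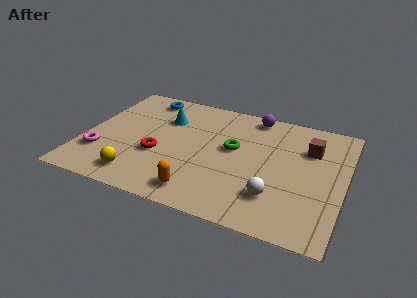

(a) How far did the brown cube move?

1.1

The brown cube moved from about (8.9, 4.1) to (9.0, 5.2), a distance of √(0.1² + 1.1²) ≈ 1.1.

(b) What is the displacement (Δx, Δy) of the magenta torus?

(-1.4, -2.6)

The magenta torus started near (2.2, 4.7) and ended near (0.8, 2.1).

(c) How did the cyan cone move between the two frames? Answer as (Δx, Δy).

(-2.3, -0.5)

From the two frames, the cyan cone sits at roughly (5.4, 5.7) before and (3.1, 5.2) after.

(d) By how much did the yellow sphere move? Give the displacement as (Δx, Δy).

(1.6, -1.9)

The yellow sphere started near (0.9, 3.1) and ended near (2.5, 1.2).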